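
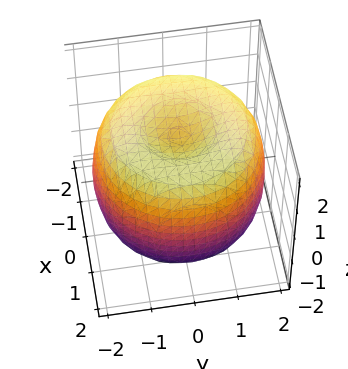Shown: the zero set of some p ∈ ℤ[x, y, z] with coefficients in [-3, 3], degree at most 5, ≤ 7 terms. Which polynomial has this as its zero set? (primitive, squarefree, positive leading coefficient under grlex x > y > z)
1. deg p = 4. A generic line meets the surface in up to 4 points.
2. By symmetry, every cross-section ⟂ z is a circle, so x, y appear only via x² + y².
3. Observable constraints: a circular section at z = 1 has radius between 1 and 2.
4. Fitting integer coefficients to these (and the overall shape) gives p.

x^4 + 2*x^2*y^2 + y^4 - 3*x^2 - 3*y^2 + 2*z^2 - 3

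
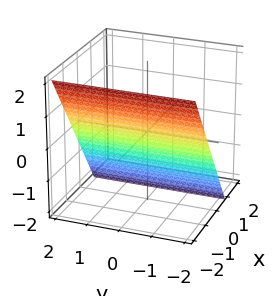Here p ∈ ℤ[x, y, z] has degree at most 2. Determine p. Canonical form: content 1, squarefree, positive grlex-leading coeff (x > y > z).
Degree: every cross-section is a straight line — this is a plane, so deg p = 1.
Against the integer gridlines: one z-axis crossing is at z = -1; the surface avoids every integer y-axis point in the box.
Fitting integer coefficients to these (and the overall shape) gives p.

3*x + 2*z + 2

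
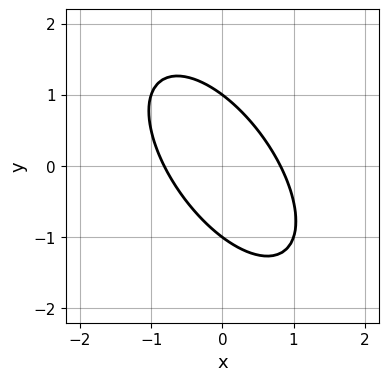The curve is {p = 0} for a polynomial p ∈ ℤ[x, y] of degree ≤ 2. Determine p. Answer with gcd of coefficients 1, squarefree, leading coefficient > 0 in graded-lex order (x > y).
3*x^2 + 3*x*y + 2*y^2 - 2

First, the degree is 2 — no degree-1 curve has this shape.
Next, against the integer gridlines: among the integer gridlines, it crosses the y-axis at y ∈ {-1, 1}.
Finally, fitting integer coefficients to these (and the overall shape) gives p.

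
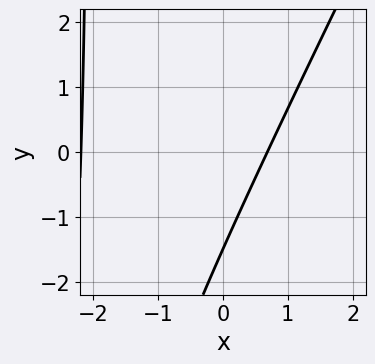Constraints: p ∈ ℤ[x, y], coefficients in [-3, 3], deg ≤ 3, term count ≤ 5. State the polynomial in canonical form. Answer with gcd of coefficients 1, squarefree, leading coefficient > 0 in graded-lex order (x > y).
1. The degree is 2 — no degree-1 curve has this shape.
2. Matching integer coefficients to the picture gives p.

2*x^2 - x*y + 3*x - 2*y - 3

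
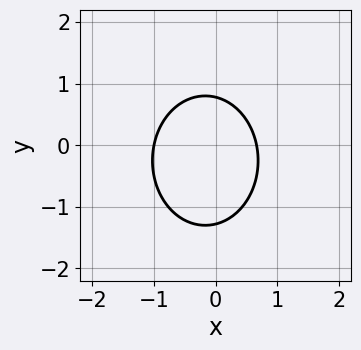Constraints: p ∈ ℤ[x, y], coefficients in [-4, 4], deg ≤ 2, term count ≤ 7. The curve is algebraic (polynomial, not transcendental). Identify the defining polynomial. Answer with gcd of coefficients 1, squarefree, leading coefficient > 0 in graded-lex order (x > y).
3*x^2 + 2*y^2 + x + y - 2

1. The degree is 2 — no degree-1 curve has this shape.
2. Observable constraints: it meets the x-axis at x = -1 (among the integer gridlines).
3. Solving for integer coefficients yields p as stated.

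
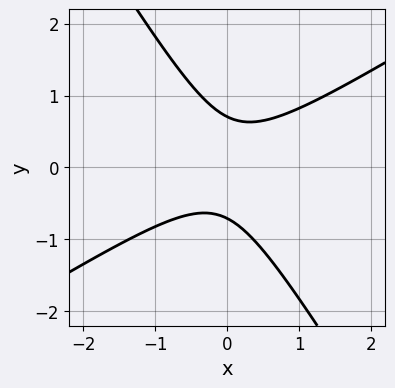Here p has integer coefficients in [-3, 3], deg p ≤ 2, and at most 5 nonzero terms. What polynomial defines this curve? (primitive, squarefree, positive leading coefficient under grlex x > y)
The degree is 2 — a generic line meets the curve in up to 2 points.
Observable constraints: the curve avoids every integer x-axis point in the box.
Putting this together gives p.

2*x^2 - 2*x*y - 2*y^2 + 1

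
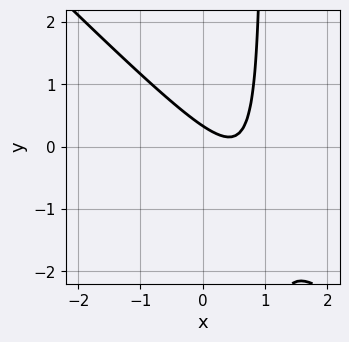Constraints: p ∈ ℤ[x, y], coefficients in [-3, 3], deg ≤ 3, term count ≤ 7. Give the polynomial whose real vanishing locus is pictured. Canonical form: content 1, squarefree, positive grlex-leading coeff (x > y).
3*x^2 + 3*x*y - 3*x - 3*y + 1

Degree: no degree-1 curve has this shape, so deg p = 2.
Checking where it meets the axes: the curve avoids every integer x-axis point in the box.
Together with the visible shape, these determine p as stated.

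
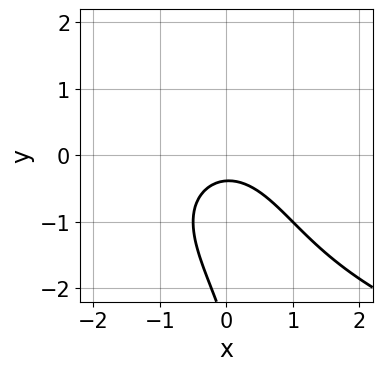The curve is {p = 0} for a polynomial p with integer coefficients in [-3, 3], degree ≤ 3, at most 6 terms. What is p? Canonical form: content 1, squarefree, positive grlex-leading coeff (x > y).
x*y^2 - 2*x^2 - y^2 - 3*y - 1

(a) deg p = 3. A generic line meets the curve in up to 3 points.
(b) Reading off the gridlines: no x-intercept at any integer in the box.
(c) These observations pin down the coefficients.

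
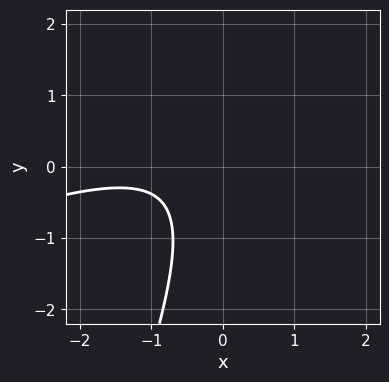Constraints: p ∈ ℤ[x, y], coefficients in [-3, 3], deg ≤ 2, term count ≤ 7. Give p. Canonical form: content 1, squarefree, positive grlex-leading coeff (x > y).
x^2 - 3*x*y + y^2 + 2*x + 2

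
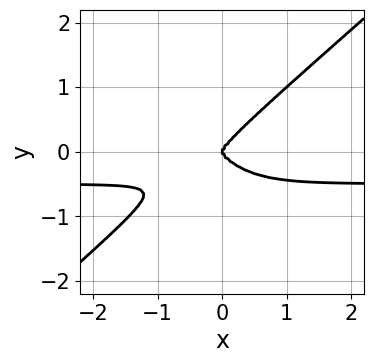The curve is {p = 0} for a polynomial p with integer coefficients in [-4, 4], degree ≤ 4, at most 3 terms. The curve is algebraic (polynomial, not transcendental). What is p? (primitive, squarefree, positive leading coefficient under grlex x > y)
2*x^3*y - 3*y^4 + x^3

(a) Degree: the shape is more complex than any degree-3 curve, so deg p = 4.
(b) From the visible intercepts: it crosses the y-axis at the gridline y = 0; it crosses the x-axis at the gridline x = 0.
(c) Matching integer coefficients to the picture gives p.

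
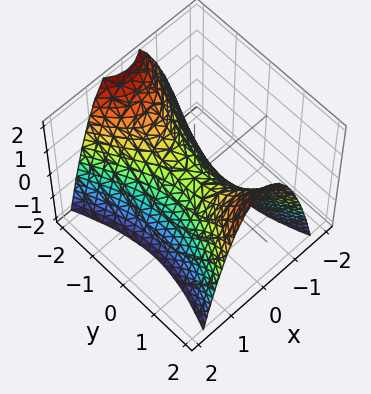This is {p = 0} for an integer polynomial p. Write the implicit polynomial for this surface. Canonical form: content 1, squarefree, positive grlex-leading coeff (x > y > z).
3*x^2 - y^2 + 2*z

First, deg p = 2. A saddle surface; a quadric.
Next, symmetries: it's symmetric under y → −y, forcing even powers of y; mirror symmetry x ↦ −x ⇒ only even powers of x.
Then, from the axis intercepts and sections: it meets the z-axis at z = 0 (among the integer gridlines); one y-axis crossing is at y = 0; it crosses the x-axis at the gridline x = 0.
Finally, solving for integer coefficients yields p as stated.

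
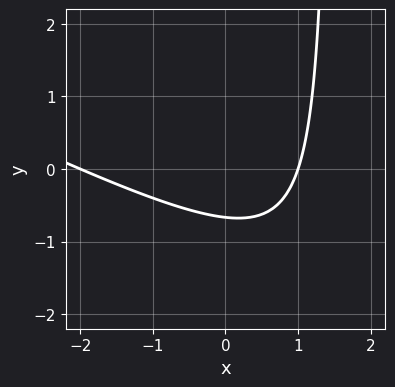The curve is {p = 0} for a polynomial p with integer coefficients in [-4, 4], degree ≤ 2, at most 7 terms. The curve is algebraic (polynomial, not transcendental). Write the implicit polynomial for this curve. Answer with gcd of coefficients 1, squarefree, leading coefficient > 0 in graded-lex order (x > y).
x^2 + 2*x*y + x - 3*y - 2

Degree: the shape is more complex than any degree-1 curve, so deg p = 2.
From the visible intercepts: the x-axis gridline crossings are at x ∈ {-2, 1}.
Assembling these constraints gives the stated polynomial.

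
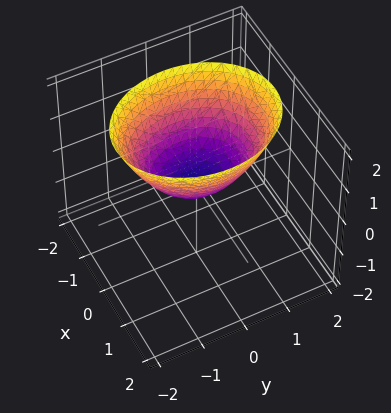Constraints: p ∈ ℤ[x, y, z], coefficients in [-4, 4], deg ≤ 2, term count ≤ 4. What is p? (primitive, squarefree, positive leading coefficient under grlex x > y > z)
3*x^2 + 2*y^2 - 3*z

(a) deg p = 2.
(b) Symmetries: it's symmetric under y → −y, forcing even powers of y; the x ↦ −x reflection is a symmetry, so x appears only in even powers.
(c) Against the integer gridlines: it meets the z-axis at z = 0 (among the integer gridlines); it meets the y-axis at y = 0 (among the integer gridlines); it crosses the x-axis at the gridline x = 0.
(d) These observations pin down the coefficients.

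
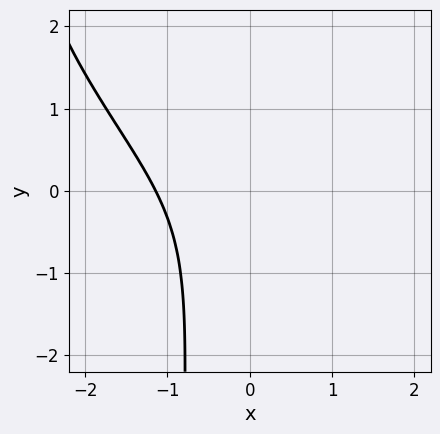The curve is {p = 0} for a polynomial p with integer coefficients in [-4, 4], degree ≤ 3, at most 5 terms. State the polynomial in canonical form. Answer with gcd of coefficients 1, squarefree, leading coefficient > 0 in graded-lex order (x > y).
1. The degree is 3 — a generic line meets the curve in up to 3 points.
2. From the visible intercepts: the curve avoids every integer y-axis point in the box.
3. Assembling these constraints gives the stated polynomial.

2*x^3 + 3*x^2*y + 2*x*y^2 + 2*y^2 + 3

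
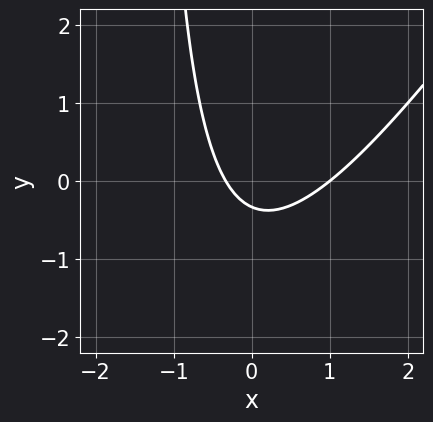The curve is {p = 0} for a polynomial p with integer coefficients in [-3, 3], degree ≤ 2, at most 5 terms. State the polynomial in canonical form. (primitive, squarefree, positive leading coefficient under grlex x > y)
3*x^2 - 2*x*y - 2*x - 3*y - 1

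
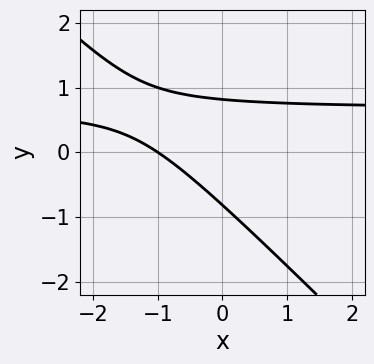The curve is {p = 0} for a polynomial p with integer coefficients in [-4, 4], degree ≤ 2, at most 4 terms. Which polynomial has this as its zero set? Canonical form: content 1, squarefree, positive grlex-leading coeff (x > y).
3*x*y + 3*y^2 - 2*x - 2

First, degree: a generic line meets the curve in up to 2 points, so deg p = 2.
Next, reading off the gridlines: it meets the x-axis at x = -1 (among the integer gridlines).
Finally, fitting integer coefficients to these (and the overall shape) gives p.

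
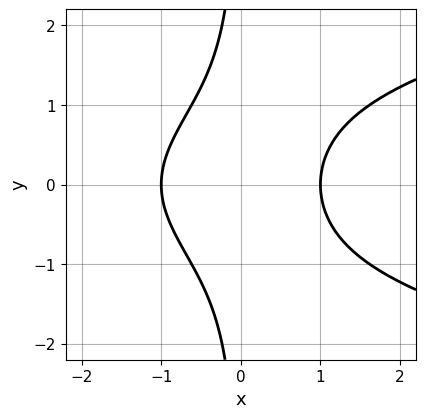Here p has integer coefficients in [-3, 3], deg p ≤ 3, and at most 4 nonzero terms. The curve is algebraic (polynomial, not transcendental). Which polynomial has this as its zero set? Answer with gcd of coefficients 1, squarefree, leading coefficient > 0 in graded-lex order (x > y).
(a) Degree: the shape is more complex than any degree-2 curve, so deg p = 3.
(b) Symmetries: the y ↦ −y reflection is a symmetry, so y appears only in even powers.
(c) Checking where it meets the axes: among the integer gridlines, it crosses the x-axis at x ∈ {-1, 1}; the curve avoids every integer y-axis point in the box.
(d) Solving for integer coefficients yields p as stated.

x*y^2 - x^2 + 1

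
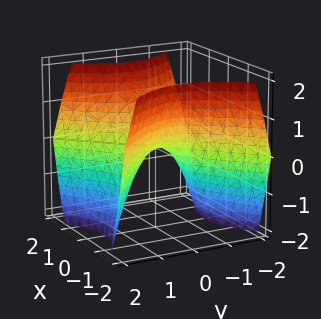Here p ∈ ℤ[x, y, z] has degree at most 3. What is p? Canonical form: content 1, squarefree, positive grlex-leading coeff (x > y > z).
The degree is 2 — a hyperbolic paraboloid; a quadric.
Symmetries: mirror symmetry x ↦ −x ⇒ only even powers of x; mirror symmetry y ↦ −y ⇒ only even powers of y.
Checking where it meets the axes: it meets the z-axis at z = 0 (among the integer gridlines); one x-axis crossing is at x = 0.
The integer polynomial consistent with all of this is the stated p.

x^2 - y^2 - z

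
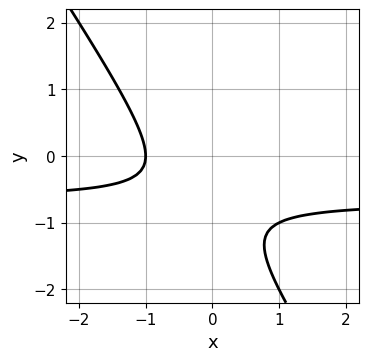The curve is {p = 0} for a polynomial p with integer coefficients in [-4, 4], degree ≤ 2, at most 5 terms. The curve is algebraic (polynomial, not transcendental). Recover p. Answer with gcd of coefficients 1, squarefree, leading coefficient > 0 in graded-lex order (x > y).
3*x*y + 2*y^2 + 2*x + 3*y + 2

Degree: the shape is more complex than any degree-1 curve, so deg p = 2.
From the axis intercepts and sections: it crosses the x-axis at the gridline x = -1; it misses every integer gridline on the y-axis.
Putting this together gives p.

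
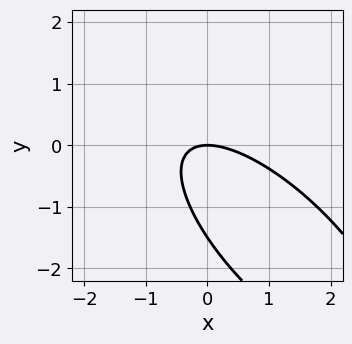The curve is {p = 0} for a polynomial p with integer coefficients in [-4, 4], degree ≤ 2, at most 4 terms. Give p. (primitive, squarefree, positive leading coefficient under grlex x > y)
2*x^2 + 3*x*y + 2*y^2 + 3*y

First, the degree is 2 — no degree-1 curve has this shape.
Next, from the axis intercepts and sections: one y-axis crossing is at y = 0; one x-axis crossing is at x = 0.
Finally, the integer polynomial consistent with all of this is the stated p.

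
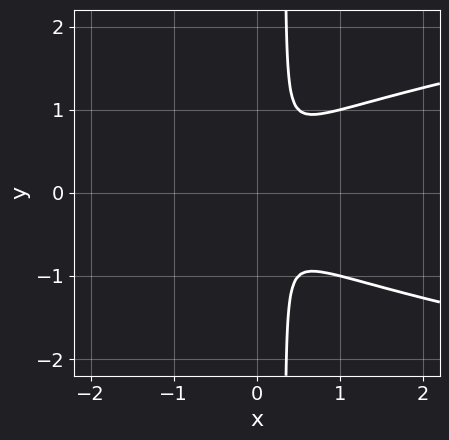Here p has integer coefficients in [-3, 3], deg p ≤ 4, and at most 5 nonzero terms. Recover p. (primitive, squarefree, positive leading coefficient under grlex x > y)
3*x*y^2 - 2*x^2 - y^2

1. Degree: no degree-2 curve has this shape, so deg p = 3.
2. Symmetries: mirror symmetry y ↦ −y ⇒ only even powers of y.
3. The integer polynomial consistent with all of this is the stated p.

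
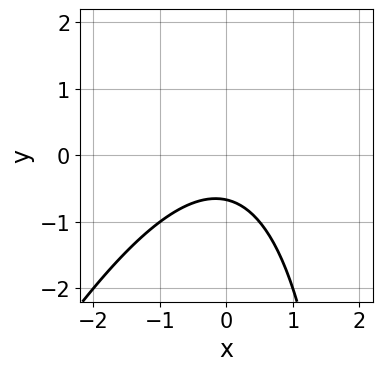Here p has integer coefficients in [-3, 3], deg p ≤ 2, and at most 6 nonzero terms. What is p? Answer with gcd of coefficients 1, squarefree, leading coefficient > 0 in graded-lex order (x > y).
2*x^2 - x*y + 3*y + 2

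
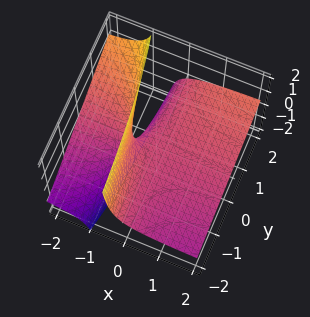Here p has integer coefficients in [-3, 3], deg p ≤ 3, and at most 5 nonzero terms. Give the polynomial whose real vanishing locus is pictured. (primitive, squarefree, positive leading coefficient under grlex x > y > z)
x*y - 3*x*z - 2*z

First, deg p = 2. A generic line meets the surface in up to 2 points.
Then, checking where it meets the axes: it crosses the z-axis at the gridline z = 0; every point of the x-axis in the box is on the surface.
Finally, solving for integer coefficients yields p as stated. Check: (0, 1, 0) on the y-axis lies on the surface, and p(0, 1, 0) = 0. ✓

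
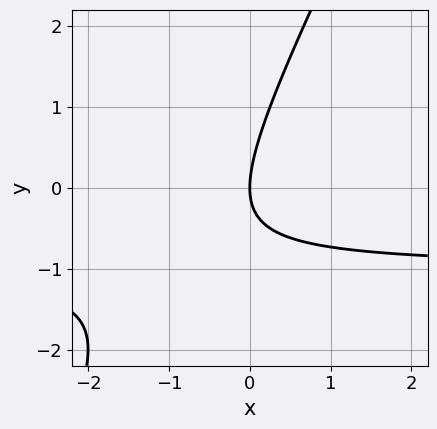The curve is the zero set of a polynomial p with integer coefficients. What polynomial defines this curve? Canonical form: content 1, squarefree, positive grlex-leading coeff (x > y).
1. The degree is 2 — a generic line meets the curve in up to 2 points.
2. From the visible intercepts: one y-axis crossing is at y = 0; it crosses the x-axis at the gridline x = 0.
3. Fitting integer coefficients to these (and the overall shape) gives p.

2*x*y - y^2 + 2*x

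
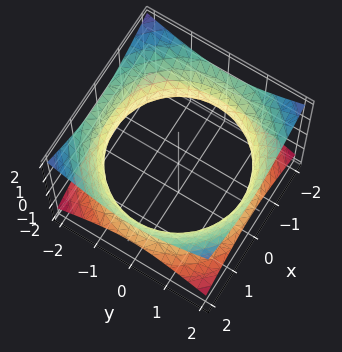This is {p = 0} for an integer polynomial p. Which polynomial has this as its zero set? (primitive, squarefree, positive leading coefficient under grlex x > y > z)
x^2 + y^2 - 2*z^2 - 3

(a) deg p = 2. No degree-1 surface has this shape.
(b) By symmetry, every cross-section ⟂ z is a circle, so x, y appear only via x² + y².
(c) From the visible intercepts: it misses every integer gridline on the z-axis; a circular section at z = 0 has radius between 1 and 2.
(d) Matching integer coefficients to the picture gives p.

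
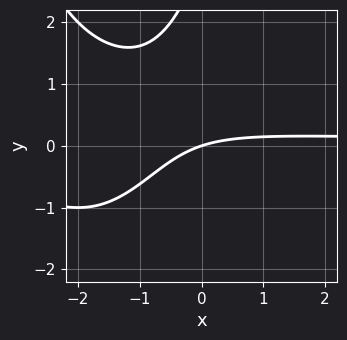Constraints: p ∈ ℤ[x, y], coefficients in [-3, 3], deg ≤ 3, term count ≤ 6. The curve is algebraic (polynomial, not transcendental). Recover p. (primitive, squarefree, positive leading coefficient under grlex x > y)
1. The degree is 3 — a generic line meets the curve in up to 3 points.
2. Against the integer gridlines: one x-axis crossing is at x = 0; it meets the y-axis at y = 0 (among the integer gridlines).
3. The integer polynomial consistent with all of this is the stated p.

x^2*y + 3*x*y - y^2 - x + 3*y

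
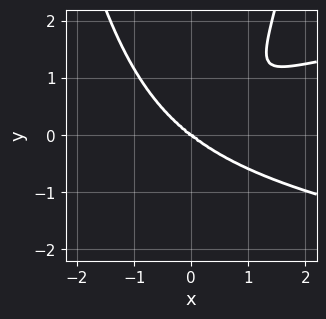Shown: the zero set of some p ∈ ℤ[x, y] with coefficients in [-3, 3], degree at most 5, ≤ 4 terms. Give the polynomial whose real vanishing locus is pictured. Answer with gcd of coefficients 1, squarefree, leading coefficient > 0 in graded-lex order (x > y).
3*x^2*y^2 - 2*x^3 + x*y^2 - 3*y^3

The degree is 4 — the shape is more complex than any degree-3 curve.
Reading off the gridlines: it crosses the y-axis at the gridline y = 0; it crosses the x-axis at the gridline x = 0.
These observations pin down the coefficients.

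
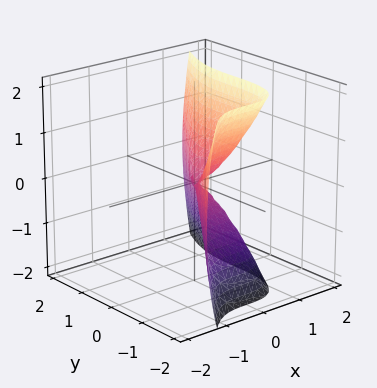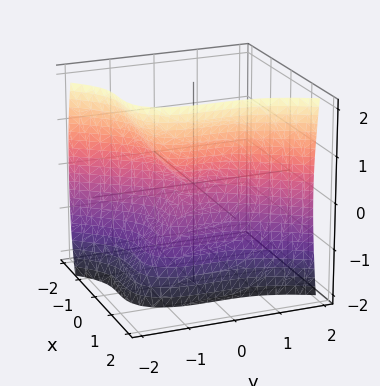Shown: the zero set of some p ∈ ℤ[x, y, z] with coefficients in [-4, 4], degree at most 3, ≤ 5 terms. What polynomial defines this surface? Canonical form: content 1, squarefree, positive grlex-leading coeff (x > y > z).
3*x^3 - y^3 - z^2

(a) Degree: a generic line meets the surface in up to 3 points, so deg p = 3.
(b) Reading off the gridlines: it meets the y-axis at y = 0 (among the integer gridlines); one z-axis crossing is at z = 0; it crosses the x-axis at the gridline x = 0.
(c) These observations pin down the coefficients.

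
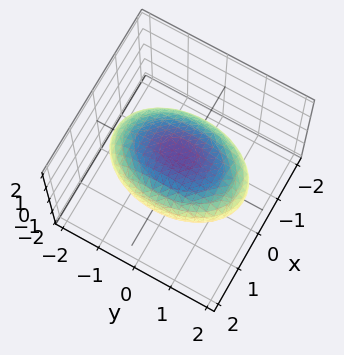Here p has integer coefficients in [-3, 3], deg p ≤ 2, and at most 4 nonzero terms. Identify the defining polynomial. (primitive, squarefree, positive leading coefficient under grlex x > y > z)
2*x^2 + y^2 + 3*z^2 - 3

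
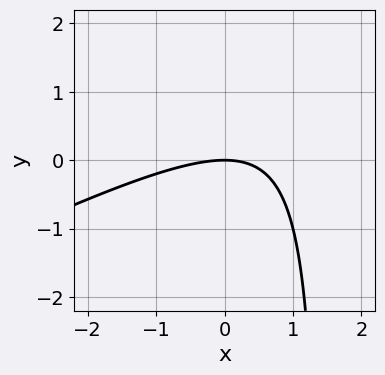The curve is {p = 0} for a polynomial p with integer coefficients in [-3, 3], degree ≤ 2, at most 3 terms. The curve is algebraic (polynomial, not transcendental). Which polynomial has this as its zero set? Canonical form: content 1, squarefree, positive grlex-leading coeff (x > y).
(a) Degree: no degree-1 curve has this shape, so deg p = 2.
(b) From the visible intercepts: it crosses the y-axis at the gridline y = 0; it meets the x-axis at x = 0 (among the integer gridlines).
(c) These observations pin down the coefficients.

x^2 - 2*x*y + 3*y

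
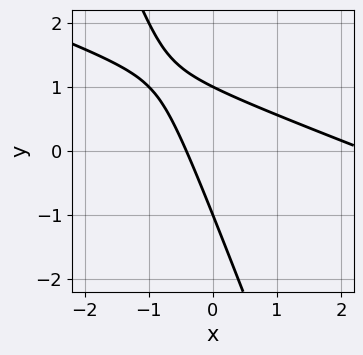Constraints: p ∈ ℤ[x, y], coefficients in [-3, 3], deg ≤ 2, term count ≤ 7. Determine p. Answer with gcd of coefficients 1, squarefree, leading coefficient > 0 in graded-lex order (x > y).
x^2 + 3*x*y + y^2 - 2*x - 1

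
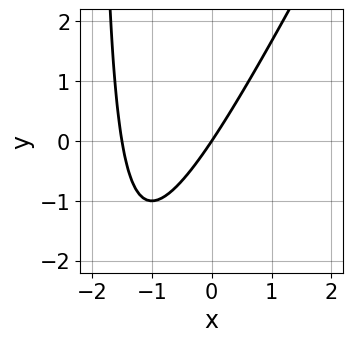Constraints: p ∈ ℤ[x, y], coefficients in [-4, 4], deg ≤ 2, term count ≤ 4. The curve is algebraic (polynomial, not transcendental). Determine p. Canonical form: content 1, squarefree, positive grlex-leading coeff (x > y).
1. deg p = 2. The shape is more complex than any degree-1 curve.
2. From the axis intercepts and sections: it crosses the x-axis at the gridline x = 0; one y-axis crossing is at y = 0.
3. These observations pin down the coefficients.

2*x^2 - x*y + 3*x - 2*y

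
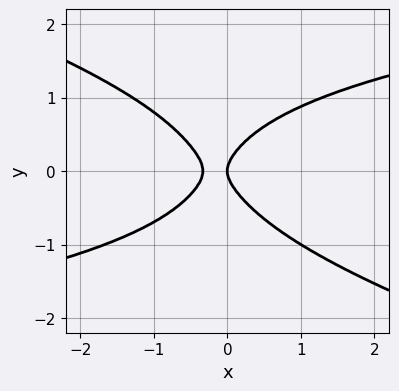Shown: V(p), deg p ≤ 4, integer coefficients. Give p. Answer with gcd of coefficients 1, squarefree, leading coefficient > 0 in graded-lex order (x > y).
x*y^3 + 3*y^4 - 3*x^2 + 2*y^2 - x

(a) Degree: a generic line meets the curve in up to 4 points, so deg p = 4.
(b) From the visible intercepts: it meets the y-axis at y = 0 (among the integer gridlines); one x-axis crossing is at x = 0.
(c) Assembling these constraints gives the stated polynomial.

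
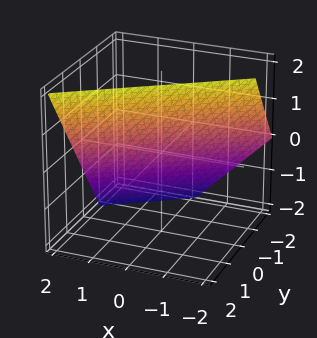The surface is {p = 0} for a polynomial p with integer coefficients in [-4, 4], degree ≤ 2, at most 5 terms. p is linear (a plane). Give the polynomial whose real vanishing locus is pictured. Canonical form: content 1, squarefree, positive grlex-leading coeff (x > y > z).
2*x - 3*y + 2*z - 2

The degree is 1 — the surface is flat (a plane).
Checking where it meets the axes: it crosses the x-axis at the gridline x = 1; it crosses the z-axis at the gridline z = 1.
Assembling these constraints gives the stated polynomial.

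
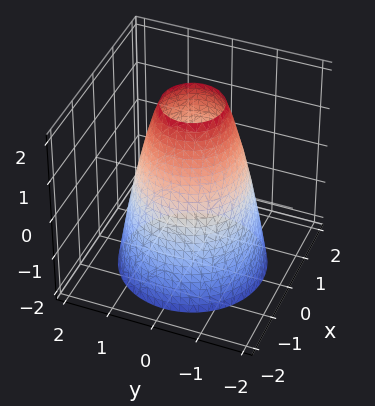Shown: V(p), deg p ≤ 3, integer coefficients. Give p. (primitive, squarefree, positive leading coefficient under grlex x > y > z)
2*x^2 + 2*y^2 + z - 3

1. deg p = 2. No degree-1 surface has this shape.
2. Symmetries: the surface is invariant under rotation about z: p = q(x² + y², z).
3. Against the integer gridlines: the surface avoids every integer z-axis point in the box; a circular section at z = 0 has radius between 1 and 2.
4. Putting this together gives p.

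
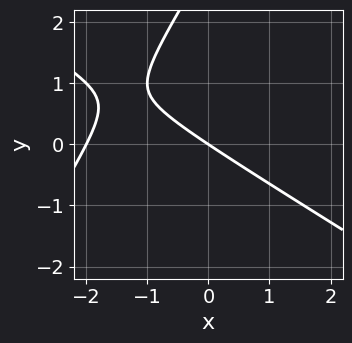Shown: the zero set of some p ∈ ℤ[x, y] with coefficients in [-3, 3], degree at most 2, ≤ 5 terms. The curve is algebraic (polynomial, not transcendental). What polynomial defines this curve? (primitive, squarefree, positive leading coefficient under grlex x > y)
The degree is 2 — no degree-1 curve has this shape.
From the axis intercepts and sections: the x-axis gridline crossings are at x ∈ {-2, 0}; it crosses the y-axis at the gridline y = 0.
Solving for integer coefficients yields p as stated.

x^2 + x*y - y^2 + 2*x + 3*y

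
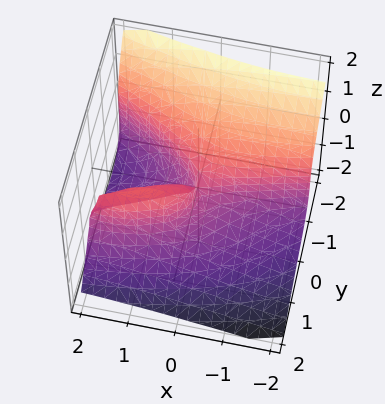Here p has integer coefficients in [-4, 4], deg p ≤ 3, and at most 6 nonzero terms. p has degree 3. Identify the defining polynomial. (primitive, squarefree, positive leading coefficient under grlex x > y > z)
1. The degree is 3 — a generic line meets the surface in up to 3 points.
2. Observable constraints: it crosses the x-axis at the gridline x = 0; it meets the z-axis at z = 0 (among the integer gridlines); it meets the y-axis at y = 0 (among the integer gridlines).
3. These observations pin down the coefficients.

3*y^3 + 3*z^3 + x^2 - 3*x*y - y^2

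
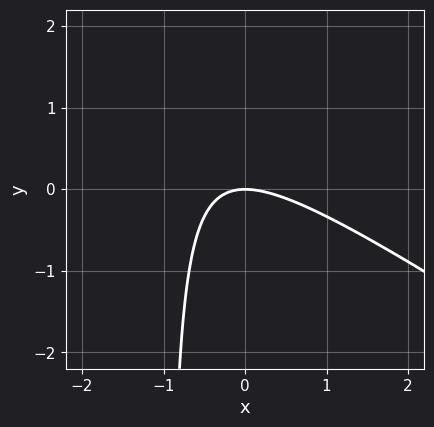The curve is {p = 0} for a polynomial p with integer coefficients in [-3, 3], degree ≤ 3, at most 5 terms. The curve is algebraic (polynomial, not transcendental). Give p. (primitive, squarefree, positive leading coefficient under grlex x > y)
First, degree: the shape is more complex than any degree-1 curve, so deg p = 2.
Next, observable constraints: one x-axis crossing is at x = 0; it meets the y-axis at y = 0 (among the integer gridlines).
Finally, these observations pin down the coefficients.

2*x^2 + 3*x*y + 3*y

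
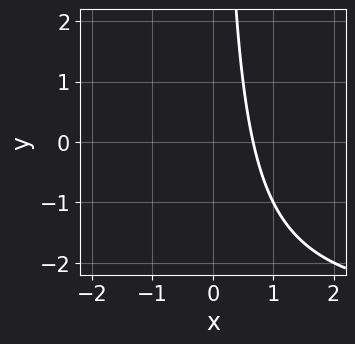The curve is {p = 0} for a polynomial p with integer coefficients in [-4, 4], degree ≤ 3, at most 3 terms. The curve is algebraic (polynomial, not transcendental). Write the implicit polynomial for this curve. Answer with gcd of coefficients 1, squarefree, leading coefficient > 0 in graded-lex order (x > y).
deg p = 2. No degree-1 curve has this shape.
From the visible intercepts: the curve avoids every integer y-axis point in the box.
The integer polynomial consistent with all of this is the stated p.

x*y + 3*x - 2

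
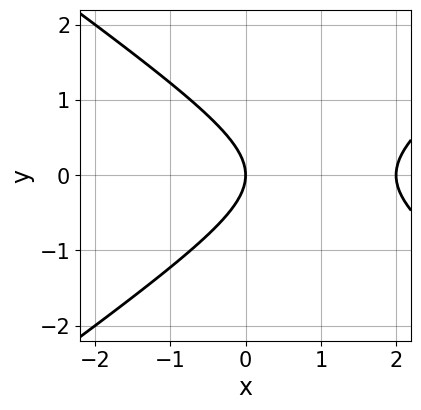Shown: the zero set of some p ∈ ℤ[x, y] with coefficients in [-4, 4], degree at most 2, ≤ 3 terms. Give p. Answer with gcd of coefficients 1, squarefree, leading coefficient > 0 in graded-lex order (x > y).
x^2 - 2*y^2 - 2*x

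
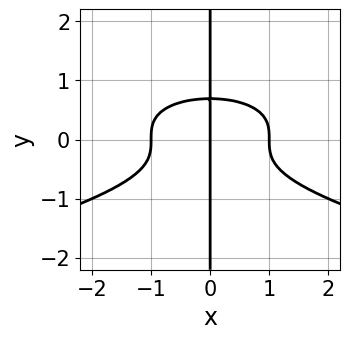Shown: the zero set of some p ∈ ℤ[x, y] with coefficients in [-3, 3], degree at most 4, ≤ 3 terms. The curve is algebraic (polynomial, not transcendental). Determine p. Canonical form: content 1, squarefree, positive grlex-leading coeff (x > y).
3*x*y^3 + x^3 - x

deg p = 4. No degree-3 curve has this shape.
Observable constraints: the visible y-axis segment lies entirely on the curve; the x-axis gridline crossings are at x ∈ {-1, 0, 1}.
Fitting integer coefficients to these (and the overall shape) gives p.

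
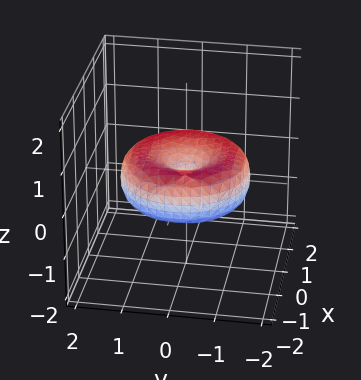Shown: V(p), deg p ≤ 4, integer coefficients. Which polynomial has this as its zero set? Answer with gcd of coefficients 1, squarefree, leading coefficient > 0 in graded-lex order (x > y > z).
x^4 + 2*x^2*y^2 + y^4 - 2*x^2 - 2*y^2 + 3*z^2

(a) Degree: the shape is more complex than any degree-3 surface, so deg p = 4.
(b) Symmetries: every cross-section ⟂ z is a circle, so x, y appear only via x² + y².
(c) Observable constraints: one z-axis crossing is at z = 0; a circular section at z = 0 has radius between 1 and 2; one x-axis crossing is at x = 0.
(d) Putting this together gives p.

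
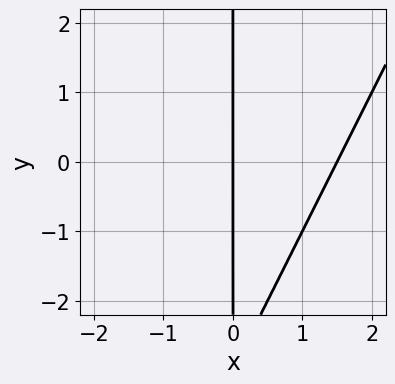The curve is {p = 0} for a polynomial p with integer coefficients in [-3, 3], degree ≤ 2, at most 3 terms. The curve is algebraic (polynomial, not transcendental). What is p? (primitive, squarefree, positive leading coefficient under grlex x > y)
2*x^2 - x*y - 3*x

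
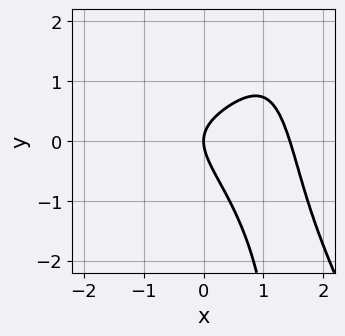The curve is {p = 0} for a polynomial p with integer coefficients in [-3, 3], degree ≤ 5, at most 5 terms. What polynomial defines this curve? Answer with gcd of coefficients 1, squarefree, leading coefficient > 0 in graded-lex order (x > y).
First, the degree is 4 — a generic line meets the curve in up to 4 points.
Then, reading off the gridlines: one y-axis crossing is at y = 0; it crosses the x-axis at the gridline x = 0.
Finally, the integer polynomial consistent with all of this is the stated p.

x^4 - 2*x*y^2 + 2*x*y + 3*y^2 - 3*x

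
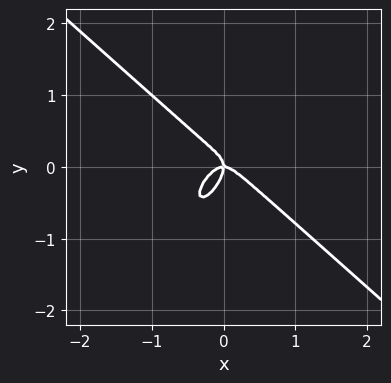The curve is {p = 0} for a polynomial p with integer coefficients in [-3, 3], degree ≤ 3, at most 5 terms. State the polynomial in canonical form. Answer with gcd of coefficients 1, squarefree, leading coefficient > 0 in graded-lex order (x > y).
3*x^3 - 2*x*y^2 + 2*y^3 + x*y

The degree is 3 — no degree-2 curve has this shape.
From the visible intercepts: it meets the x-axis at x = 0 (among the integer gridlines); it meets the y-axis at y = 0 (among the integer gridlines).
Solving for integer coefficients yields p as stated.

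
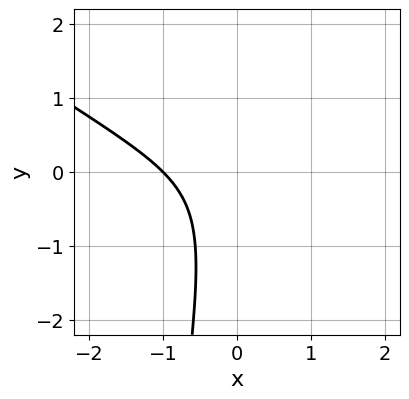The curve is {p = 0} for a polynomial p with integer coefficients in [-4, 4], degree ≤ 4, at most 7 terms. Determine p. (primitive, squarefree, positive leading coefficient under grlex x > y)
2*x^3 + 3*x^2*y - 3*x*y + y^2 + 2

Degree: the shape is more complex than any degree-2 curve, so deg p = 3.
From the visible intercepts: it crosses the x-axis at the gridline x = -1; it misses every integer gridline on the y-axis.
Fitting integer coefficients to these (and the overall shape) gives p.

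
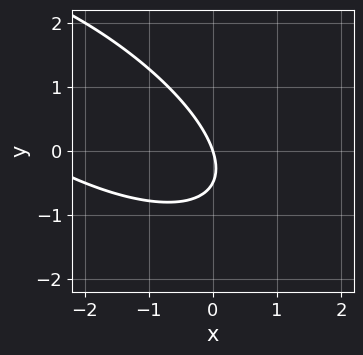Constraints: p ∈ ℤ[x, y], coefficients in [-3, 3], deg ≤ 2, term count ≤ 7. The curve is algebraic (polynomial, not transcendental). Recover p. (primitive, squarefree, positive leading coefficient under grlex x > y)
x^2 + 2*x*y + 2*y^2 + 3*x + y

The degree is 2 — no degree-1 curve has this shape.
Against the integer gridlines: one x-axis crossing is at x = 0; one y-axis crossing is at y = 0.
Matching integer coefficients to the picture gives p.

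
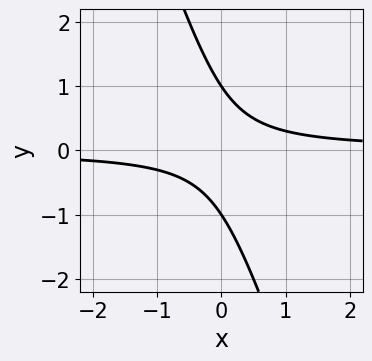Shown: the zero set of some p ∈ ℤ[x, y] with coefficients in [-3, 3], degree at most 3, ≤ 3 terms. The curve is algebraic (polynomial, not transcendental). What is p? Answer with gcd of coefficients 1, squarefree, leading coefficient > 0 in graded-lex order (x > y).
1. The degree is 2 — a generic line meets the curve in up to 2 points.
2. From the axis intercepts and sections: no x-intercept at any integer in the box; the y-axis gridline crossings are at y ∈ {-1, 1}.
3. Fitting integer coefficients to these (and the overall shape) gives p.

3*x*y + y^2 - 1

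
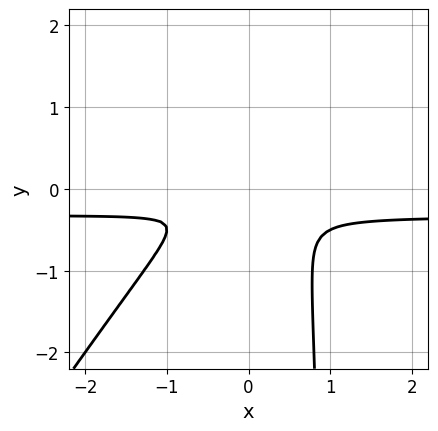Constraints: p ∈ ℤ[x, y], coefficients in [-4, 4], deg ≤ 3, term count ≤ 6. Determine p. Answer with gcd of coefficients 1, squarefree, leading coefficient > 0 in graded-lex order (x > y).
3*x^2*y - 2*x*y^2 + x^2 - x*y + 2*y^2

deg p = 3.
The integer polynomial consistent with all of this is the stated p.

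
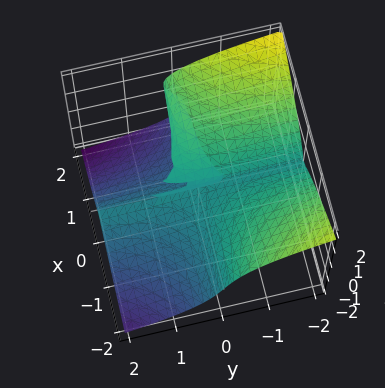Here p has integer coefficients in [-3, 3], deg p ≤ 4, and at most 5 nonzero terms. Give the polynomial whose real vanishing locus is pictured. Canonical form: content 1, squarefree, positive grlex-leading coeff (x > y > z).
2*x^2*y + 3*z^3 - 2*x*z

(a) Degree: the shape is more complex than any degree-2 surface, so deg p = 3.
(b) Checking where it meets the axes: one z-axis crossing is at z = 0; the visible x-axis segment lies entirely on the surface; the visible y-axis segment lies entirely on the surface.
(c) The integer polynomial consistent with all of this is the stated p.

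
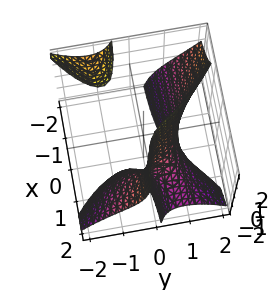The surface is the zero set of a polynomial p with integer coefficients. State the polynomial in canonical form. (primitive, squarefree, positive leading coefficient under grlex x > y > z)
3*x*y*z + 2*y^3 + 2*x - 2

First, I count 2 distinct pieces. They look like related sheets of one shape, so recover p as a whole.
Next, degree: no degree-2 surface has this shape, so deg p = 3.
Then, observable constraints: the surface avoids every integer z-axis point in the box; it meets the y-axis at y = 1 (among the integer gridlines); it meets the x-axis at x = 1 (among the integer gridlines).
Finally, these observations pin down the coefficients.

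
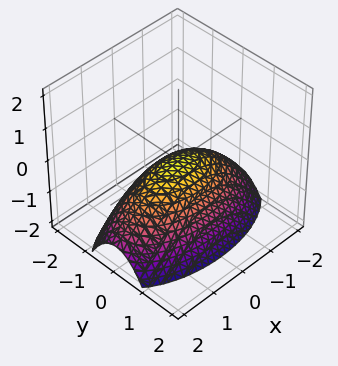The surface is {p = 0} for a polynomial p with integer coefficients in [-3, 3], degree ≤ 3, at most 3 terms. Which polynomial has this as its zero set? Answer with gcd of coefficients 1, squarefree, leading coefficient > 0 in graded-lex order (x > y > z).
x^2 + 3*y^2 + 3*z

First, degree: a paraboloid; a quadric, so deg p = 2.
Then, symmetries: it's symmetric under x → −x, forcing even powers of x; it's symmetric under y → −y, forcing even powers of y.
Then, from the visible intercepts: it meets the y-axis at y = 0 (among the integer gridlines); it crosses the x-axis at the gridline x = 0; it crosses the z-axis at the gridline z = 0.
Finally, fitting integer coefficients to these (and the overall shape) gives p.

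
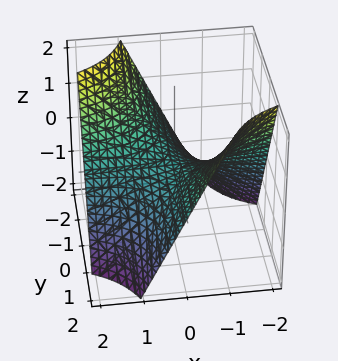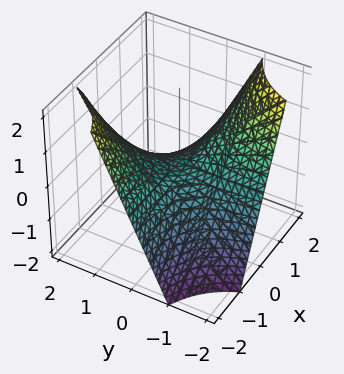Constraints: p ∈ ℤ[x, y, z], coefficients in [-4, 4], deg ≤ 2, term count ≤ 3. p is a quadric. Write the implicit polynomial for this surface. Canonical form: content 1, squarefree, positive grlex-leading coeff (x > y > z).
x*y + z

(a) deg p = 2. A hyperbolic paraboloid; a quadric.
(b) From the visible intercepts: every point of the x-axis in the box is on the surface; every point of the y-axis in the box is on the surface.
(c) These observations pin down the coefficients.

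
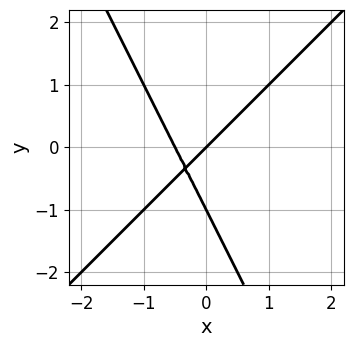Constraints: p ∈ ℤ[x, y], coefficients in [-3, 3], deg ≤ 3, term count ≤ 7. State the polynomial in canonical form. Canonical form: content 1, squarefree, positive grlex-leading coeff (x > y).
Degree: a generic line meets the curve in up to 2 points, so deg p = 2.
Against the integer gridlines: among the integer gridlines, it crosses the y-axis at y ∈ {-1, 0}; one x-axis crossing is at x = 0.
Together with the visible shape, these determine p as stated.

2*x^2 - x*y - y^2 + x - y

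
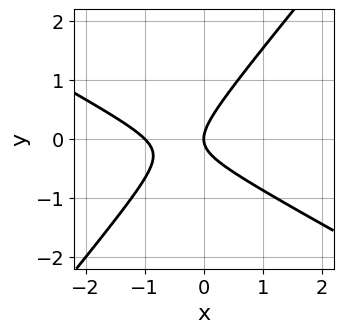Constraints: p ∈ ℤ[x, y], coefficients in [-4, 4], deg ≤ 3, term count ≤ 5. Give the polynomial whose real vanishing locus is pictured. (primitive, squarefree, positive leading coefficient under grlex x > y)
First, the degree is 2 — the shape is more complex than any degree-1 curve.
Next, observable constraints: it crosses the y-axis at the gridline y = 0; among the integer gridlines, it crosses the x-axis at x ∈ {-1, 0}.
Finally, fitting integer coefficients to these (and the overall shape) gives p.

2*x^2 + 2*x*y - 3*y^2 + 2*x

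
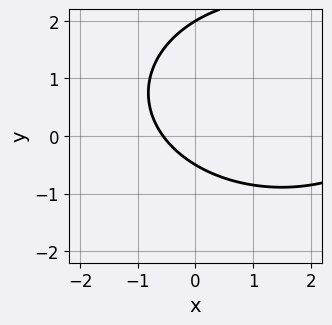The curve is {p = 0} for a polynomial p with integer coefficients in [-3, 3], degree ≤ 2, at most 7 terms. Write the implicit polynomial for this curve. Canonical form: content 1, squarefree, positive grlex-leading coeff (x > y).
x^2 + 2*y^2 - 3*x - 3*y - 2

(a) The degree is 2 — the shape is more complex than any degree-1 curve.
(b) From the visible intercepts: it crosses the y-axis at the gridline y = 2.
(c) Putting this together gives p.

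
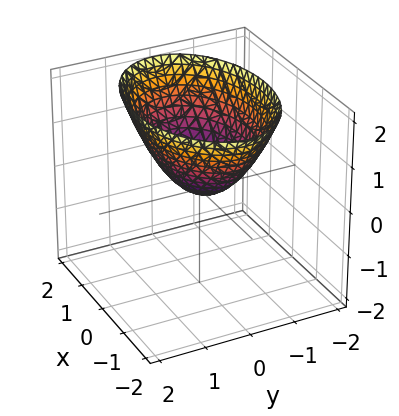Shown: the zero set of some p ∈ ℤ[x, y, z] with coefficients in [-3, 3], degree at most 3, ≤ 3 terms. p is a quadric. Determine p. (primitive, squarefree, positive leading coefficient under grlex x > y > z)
First, deg p = 2. A single bowl opening along one axis; a quadric.
Then, symmetries: it's symmetric under x → −x, forcing even powers of x; the y ↦ −y reflection is a symmetry, so y appears only in even powers.
Then, observable constraints: it crosses the y-axis at the gridline y = 0; it crosses the z-axis at the gridline z = 0; one x-axis crossing is at x = 0.
Finally, the integer polynomial consistent with all of this is the stated p.

x^2 + 2*y^2 - 2*z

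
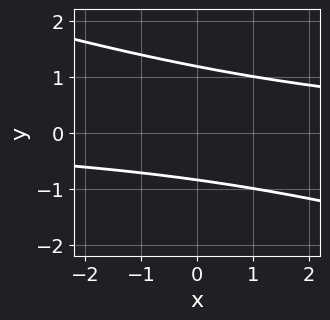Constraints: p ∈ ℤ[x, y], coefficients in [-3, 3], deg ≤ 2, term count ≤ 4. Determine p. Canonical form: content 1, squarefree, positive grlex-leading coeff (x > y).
x*y + 3*y^2 - y - 3

1. The degree is 2 — no degree-1 curve has this shape.
2. From the axis intercepts and sections: the curve avoids every integer x-axis point in the box.
3. Assembling these constraints gives the stated polynomial.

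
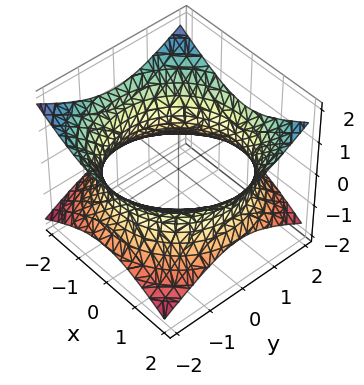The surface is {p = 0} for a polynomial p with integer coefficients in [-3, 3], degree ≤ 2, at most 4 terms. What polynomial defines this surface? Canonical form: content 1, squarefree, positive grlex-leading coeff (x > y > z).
The degree is 2 — one connected sheet with a waist; a quadric.
By symmetry, the surface is invariant under rotation about z: p = q(x² + y², z); mirror symmetry z ↦ −z ⇒ only even powers of z.
From the visible intercepts: no z-intercept at any integer in the box; a circular section at z = 0 has radius between 1 and 2.
Together with the visible shape, these determine p as stated.

x^2 + y^2 - 2*z^2 - 3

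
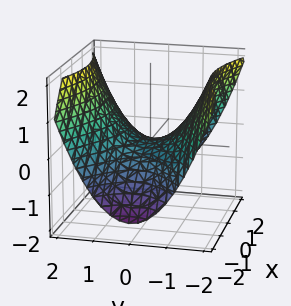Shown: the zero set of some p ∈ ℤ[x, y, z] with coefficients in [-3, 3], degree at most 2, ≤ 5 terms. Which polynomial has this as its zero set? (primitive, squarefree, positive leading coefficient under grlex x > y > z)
x^2 - 2*y^2 + 3*z

The degree is 2 — a saddle surface; a quadric.
Symmetries: mirror symmetry y ↦ −y ⇒ only even powers of y; mirror symmetry x ↦ −x ⇒ only even powers of x.
Reading off the gridlines: one x-axis crossing is at x = 0; it crosses the z-axis at the gridline z = 0; it crosses the y-axis at the gridline y = 0.
Solving for integer coefficients yields p as stated.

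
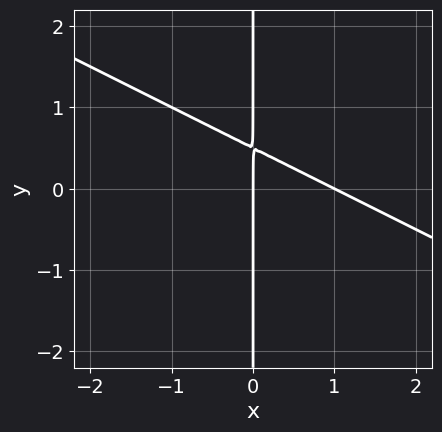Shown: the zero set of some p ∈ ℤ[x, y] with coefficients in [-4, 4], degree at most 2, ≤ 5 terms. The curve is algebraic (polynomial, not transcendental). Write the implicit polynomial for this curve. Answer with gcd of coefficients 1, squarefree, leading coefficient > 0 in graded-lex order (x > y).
x^2 + 2*x*y - x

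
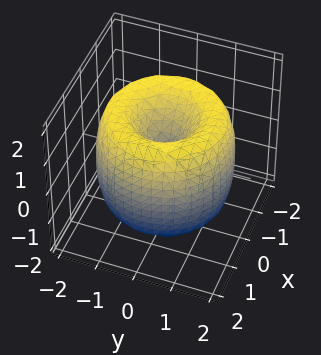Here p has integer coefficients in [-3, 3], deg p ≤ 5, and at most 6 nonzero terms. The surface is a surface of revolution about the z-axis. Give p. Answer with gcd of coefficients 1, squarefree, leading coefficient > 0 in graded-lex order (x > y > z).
First, degree: no degree-3 surface has this shape, so deg p = 4.
Next, by symmetry, the z-axis is an axis of rotation, so x and y enter only as x² + y².
Then, reading off the gridlines: one y-axis crossing is at y = 0; it meets the x-axis at x = 0 (among the integer gridlines).
Finally, these observations pin down the coefficients.

x^4 + 2*x^2*y^2 + y^4 - 3*x^2 - 3*y^2 + z^2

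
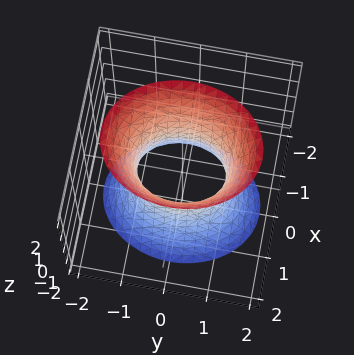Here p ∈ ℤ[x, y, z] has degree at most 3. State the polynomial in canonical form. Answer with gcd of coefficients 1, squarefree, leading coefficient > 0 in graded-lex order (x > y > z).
3*x^2 + 2*y^2 - z^2 - 2

The degree is 2 — one connected sheet with a waist; a quadric.
Symmetries: the y ↦ −y reflection is a symmetry, so y appears only in even powers; the x ↦ −x reflection is a symmetry, so x appears only in even powers; it's symmetric under z → −z, forcing even powers of z.
From the visible intercepts: among the integer gridlines, it crosses the y-axis at y ∈ {-1, 1}; the surface avoids every integer z-axis point in the box.
The integer polynomial consistent with all of this is the stated p.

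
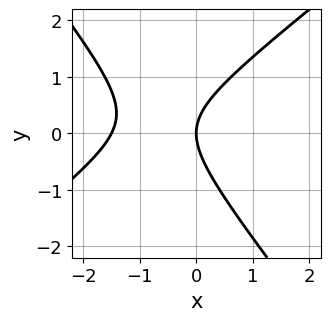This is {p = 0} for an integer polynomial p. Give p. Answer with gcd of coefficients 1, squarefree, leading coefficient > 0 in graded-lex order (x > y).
2*x^2 - x*y - 2*y^2 + 3*x

The degree is 2 — no degree-1 curve has this shape.
From the axis intercepts and sections: one y-axis crossing is at y = 0; it crosses the x-axis at the gridline x = 0.
Matching integer coefficients to the picture gives p.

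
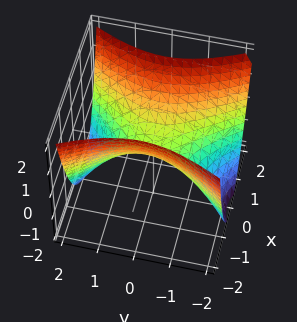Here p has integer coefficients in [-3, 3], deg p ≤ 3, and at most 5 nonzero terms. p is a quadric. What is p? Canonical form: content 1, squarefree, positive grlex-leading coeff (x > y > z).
2*x^2 - y^2 - 2*z

1. deg p = 2. A hyperbolic paraboloid; a quadric.
2. Symmetries: the x ↦ −x reflection is a symmetry, so x appears only in even powers; the y ↦ −y reflection is a symmetry, so y appears only in even powers.
3. Observable constraints: one x-axis crossing is at x = 0; it meets the y-axis at y = 0 (among the integer gridlines); it meets the z-axis at z = 0 (among the integer gridlines).
4. Matching integer coefficients to the picture gives p.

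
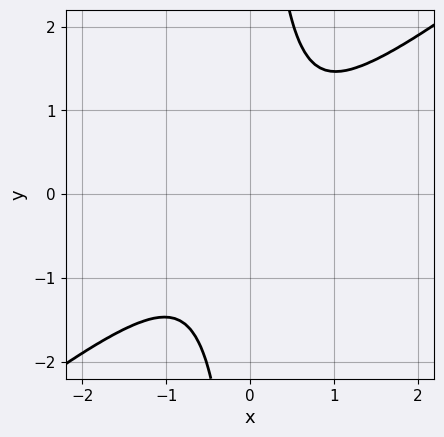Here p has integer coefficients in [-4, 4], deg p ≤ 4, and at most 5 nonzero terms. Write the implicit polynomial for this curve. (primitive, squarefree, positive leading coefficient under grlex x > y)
x^4 - 2*x*y^3 + x^2 + 2*y^2

(a) deg p = 4. A generic line meets the curve in up to 4 points.
(b) Matching integer coefficients to the picture gives p.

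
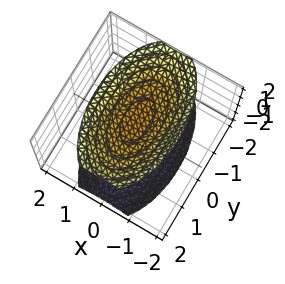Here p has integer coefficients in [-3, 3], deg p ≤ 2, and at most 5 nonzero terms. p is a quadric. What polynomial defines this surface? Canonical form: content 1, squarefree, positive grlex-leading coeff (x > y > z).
1. There are 2 components. They look like related sheets of one shape, so recover p as a whole.
2. The degree is 2 — two sheets facing apart; a quadric.
3. Symmetries: mirror symmetry z ↦ −z ⇒ only even powers of z; the y ↦ −y reflection is a symmetry, so y appears only in even powers; mirror symmetry x ↦ −x ⇒ only even powers of x.
4. Observable constraints: it misses every integer gridline on the y-axis; it misses every integer gridline on the x-axis.
5. The integer polynomial consistent with all of this is the stated p.

3*x^2 + y^2 - 2*z^2 + 3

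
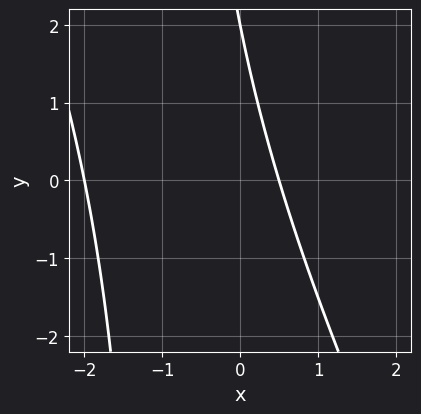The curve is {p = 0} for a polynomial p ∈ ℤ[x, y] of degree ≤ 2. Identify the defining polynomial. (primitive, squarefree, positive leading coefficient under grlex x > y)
1. Degree: the shape is more complex than any degree-1 curve, so deg p = 2.
2. Checking where it meets the axes: one x-axis crossing is at x = -2; it meets the y-axis at y = 2 (among the integer gridlines).
3. Assembling these constraints gives the stated polynomial.

2*x^2 + x*y + 3*x + y - 2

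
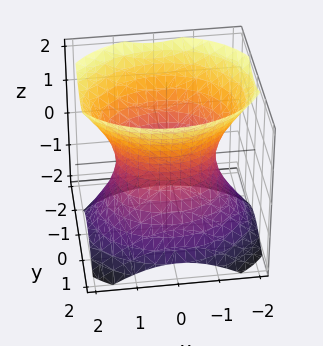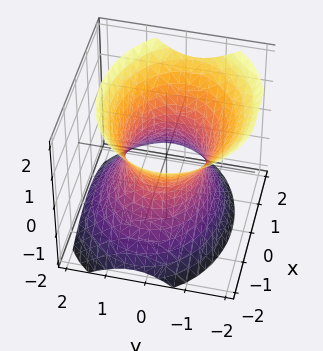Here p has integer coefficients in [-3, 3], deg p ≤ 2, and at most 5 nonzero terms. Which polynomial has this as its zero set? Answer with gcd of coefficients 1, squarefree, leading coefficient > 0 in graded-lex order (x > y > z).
deg p = 2. No degree-1 surface has this shape.
Checking where it meets the axes: the surface avoids every integer z-axis point in the box; among the integer gridlines, it crosses the y-axis at y ∈ {-1, 1}.
Putting this together gives p.

2*x^2 + 3*y^2 + y*z - 2*z^2 - 3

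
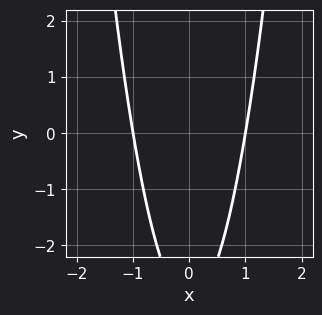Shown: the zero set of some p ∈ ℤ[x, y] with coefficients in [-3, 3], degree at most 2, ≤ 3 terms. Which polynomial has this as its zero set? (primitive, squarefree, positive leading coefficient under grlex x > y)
First, the degree is 2 — a generic line meets the curve in up to 2 points.
Next, symmetries: the x ↦ −x reflection is a symmetry, so x appears only in even powers.
Next, observable constraints: the curve avoids every integer y-axis point in the box; the x-axis gridline crossings are at x ∈ {-1, 1}.
Finally, fitting integer coefficients to these (and the overall shape) gives p.

3*x^2 - y - 3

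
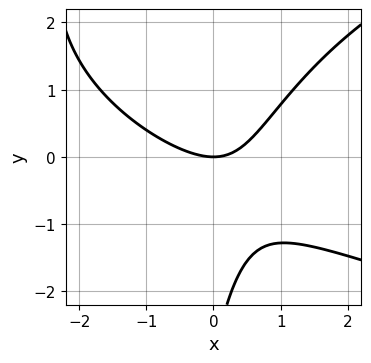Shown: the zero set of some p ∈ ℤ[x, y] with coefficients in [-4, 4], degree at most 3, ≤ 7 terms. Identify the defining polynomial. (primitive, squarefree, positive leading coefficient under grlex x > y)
x*y^2 - 2*x^2 - 2*x*y + y^2 + 3*y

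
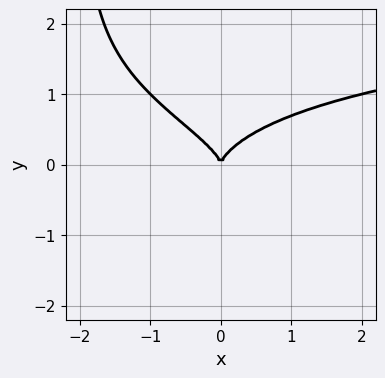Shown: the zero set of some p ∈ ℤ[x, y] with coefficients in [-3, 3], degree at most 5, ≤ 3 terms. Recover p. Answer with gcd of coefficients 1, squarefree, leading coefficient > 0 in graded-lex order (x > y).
x*y^3 + 2*y^3 - x^2

(a) deg p = 4.
(b) From the axis intercepts and sections: one x-axis crossing is at x = 0; it meets the y-axis at y = 0 (among the integer gridlines).
(c) These observations pin down the coefficients.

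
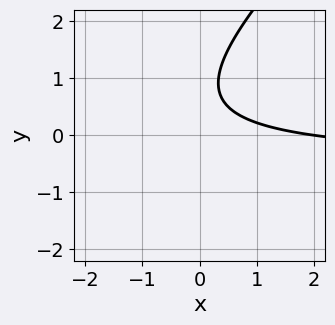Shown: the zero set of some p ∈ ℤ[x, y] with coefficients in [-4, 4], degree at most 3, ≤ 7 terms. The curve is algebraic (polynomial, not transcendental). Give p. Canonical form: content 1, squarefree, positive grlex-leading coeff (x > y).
The degree is 2 — the shape is more complex than any degree-1 curve.
Reading off the gridlines: it crosses the x-axis at the gridline x = 2; the curve avoids every integer y-axis point in the box.
Putting this together gives p.

2*x*y - 2*y^2 + x + 3*y - 2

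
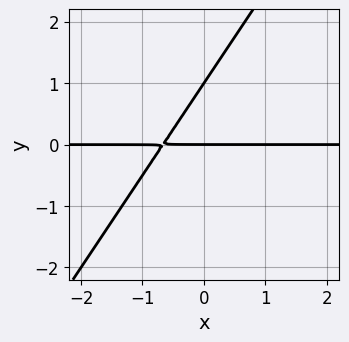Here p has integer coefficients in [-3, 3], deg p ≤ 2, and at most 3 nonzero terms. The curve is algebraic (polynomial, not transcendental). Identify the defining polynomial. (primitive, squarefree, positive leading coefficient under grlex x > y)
First, degree: no degree-1 curve has this shape, so deg p = 2.
Then, checking where it meets the axes: among the integer gridlines, it crosses the y-axis at y ∈ {0, 1}; the visible x-axis segment lies entirely on the curve.
Finally, together with the visible shape, these determine p as stated.

3*x*y - 2*y^2 + 2*y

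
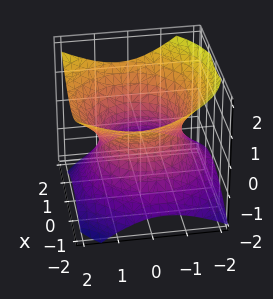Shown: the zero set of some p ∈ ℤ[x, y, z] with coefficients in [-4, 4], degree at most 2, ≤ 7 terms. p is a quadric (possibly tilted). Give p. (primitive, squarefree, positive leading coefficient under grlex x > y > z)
deg p = 2. No degree-1 surface has this shape.
Against the integer gridlines: no z-intercept at any integer in the box.
Fitting integer coefficients to these (and the overall shape) gives p.

2*x^2 + 2*y^2 - y*z - 3*z^2 - 3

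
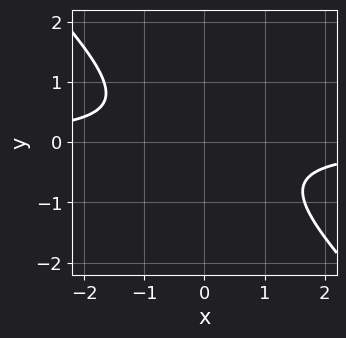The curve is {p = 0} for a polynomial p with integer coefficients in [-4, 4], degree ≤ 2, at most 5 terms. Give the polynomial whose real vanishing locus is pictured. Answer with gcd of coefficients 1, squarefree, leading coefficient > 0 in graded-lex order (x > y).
3*x*y + 3*y^2 + 2

(a) The degree is 2 — no degree-1 curve has this shape.
(b) From the visible intercepts: it misses every integer gridline on the x-axis; no y-intercept at any integer in the box.
(c) These observations pin down the coefficients.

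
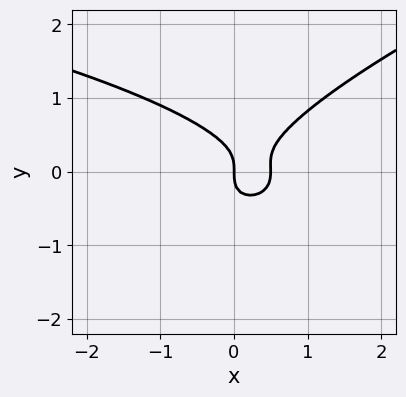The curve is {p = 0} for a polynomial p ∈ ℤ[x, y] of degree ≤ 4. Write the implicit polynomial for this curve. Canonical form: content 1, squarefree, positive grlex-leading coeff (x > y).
x*y^2 - 3*y^3 + 2*x^2 - x

(a) The degree is 3 — the shape is more complex than any degree-2 curve.
(b) From the visible intercepts: one x-axis crossing is at x = 0; one y-axis crossing is at y = 0.
(c) The integer polynomial consistent with all of this is the stated p.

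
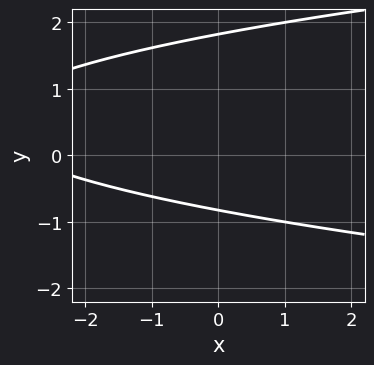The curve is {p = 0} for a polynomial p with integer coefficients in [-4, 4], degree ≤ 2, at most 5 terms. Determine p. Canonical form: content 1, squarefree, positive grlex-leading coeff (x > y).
2*y^2 - x - 2*y - 3

(a) deg p = 2. A generic line meets the curve in up to 2 points.
(b) Observable constraints: no x-intercept at any integer in the box.
(c) Assembling these constraints gives the stated polynomial.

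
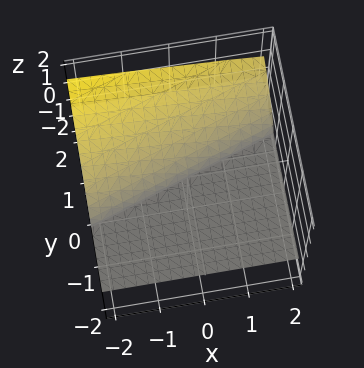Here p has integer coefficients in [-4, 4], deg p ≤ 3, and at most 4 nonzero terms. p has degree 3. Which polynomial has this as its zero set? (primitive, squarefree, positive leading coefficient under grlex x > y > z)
1. I count 2 distinct pieces. Treating them together as one polynomial.
2. Degree: the shape is more complex than any degree-2 surface, so deg p = 3.
3. From the axis intercepts and sections: the visible x-axis segment lies entirely on the surface; it meets the z-axis at z = 0 (among the integer gridlines); the visible y-axis segment lies entirely on the surface.
4. Putting this together gives p.

3*z^3 + x*z - 3*y*z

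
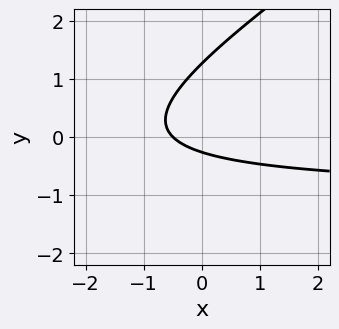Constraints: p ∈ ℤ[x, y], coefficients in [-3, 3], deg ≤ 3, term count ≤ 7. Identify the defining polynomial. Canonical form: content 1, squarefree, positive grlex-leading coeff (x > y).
First, the degree is 2 — a generic line meets the curve in up to 2 points.
Finally, matching integer coefficients to the picture gives p.

2*x*y - 3*y^2 + 2*x + 3*y + 1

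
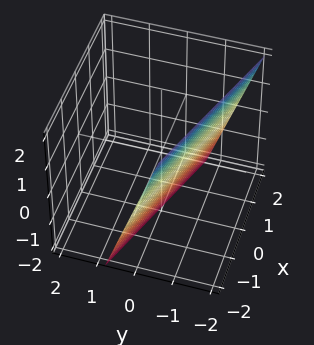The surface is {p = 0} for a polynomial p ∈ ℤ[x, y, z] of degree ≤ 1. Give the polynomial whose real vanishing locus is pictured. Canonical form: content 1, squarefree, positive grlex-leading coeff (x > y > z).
x + 3*y + z + 2

First, the degree is 1 — every cross-section is a straight line — this is a plane.
Then, checking where it meets the axes: it meets the z-axis at z = -2 (among the integer gridlines); one x-axis crossing is at x = -2.
Finally, putting this together gives p.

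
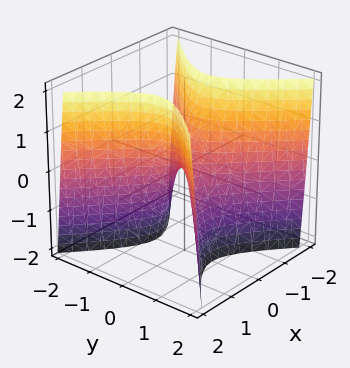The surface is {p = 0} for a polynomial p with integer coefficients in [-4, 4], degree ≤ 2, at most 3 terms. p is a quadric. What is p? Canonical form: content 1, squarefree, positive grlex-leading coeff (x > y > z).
3*x^2 - 3*y^2 - z

The degree is 2 — a saddle surface; a quadric.
Symmetries: it's symmetric under x → −x, forcing even powers of x; mirror symmetry y ↦ −y ⇒ only even powers of y.
Checking where it meets the axes: it meets the z-axis at z = 0 (among the integer gridlines); it crosses the x-axis at the gridline x = 0.
These observations pin down the coefficients.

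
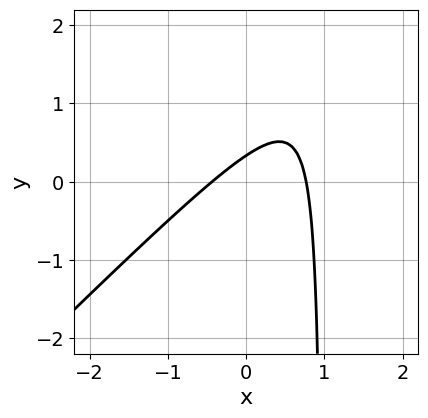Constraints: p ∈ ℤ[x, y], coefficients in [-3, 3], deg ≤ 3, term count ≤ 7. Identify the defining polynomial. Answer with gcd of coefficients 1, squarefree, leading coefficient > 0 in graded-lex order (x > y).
First, deg p = 2. A generic line meets the curve in up to 2 points.
Finally, putting this together gives p.

3*x^2 - 3*x*y - x + 3*y - 1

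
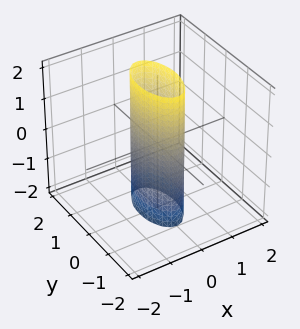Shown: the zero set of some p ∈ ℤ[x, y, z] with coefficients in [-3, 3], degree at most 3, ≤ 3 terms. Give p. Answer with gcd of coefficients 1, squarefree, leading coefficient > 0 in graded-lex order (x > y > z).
First, the degree is 2 — a cylinder; a quadric.
Next, symmetries: the x ↦ −x reflection is a symmetry, so x appears only in even powers; mirror symmetry y ↦ −y ⇒ only even powers of y; the z ↦ −z reflection is a symmetry, so z appears only in even powers.
Then, reading off the gridlines: the y-axis gridline crossings are at y ∈ {-1, 1}; the surface avoids every integer z-axis point in the box.
Finally, assembling these constraints gives the stated polynomial.

3*x^2 + y^2 - 1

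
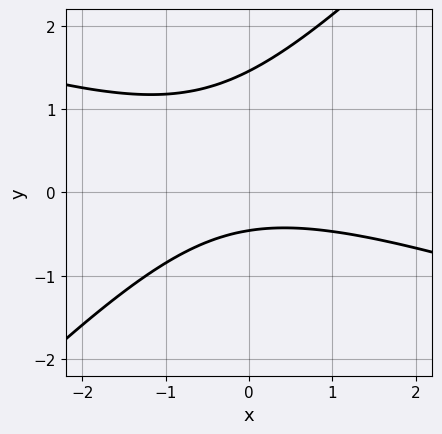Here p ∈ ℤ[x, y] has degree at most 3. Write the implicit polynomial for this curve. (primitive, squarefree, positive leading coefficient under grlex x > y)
Degree: no degree-1 curve has this shape, so deg p = 2.
Observable constraints: the curve avoids every integer x-axis point in the box.
Putting this together gives p.

x^2 + 2*x*y - 3*y^2 + 3*y + 2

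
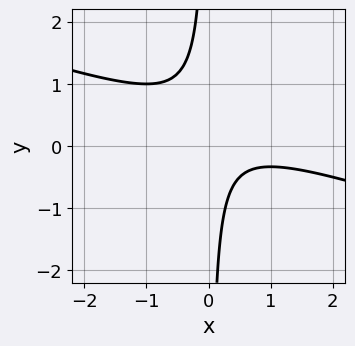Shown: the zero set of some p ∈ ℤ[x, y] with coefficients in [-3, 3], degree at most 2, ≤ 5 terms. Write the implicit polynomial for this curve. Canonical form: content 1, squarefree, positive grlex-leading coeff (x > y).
x^2 + 3*x*y - x + 1

(a) deg p = 2.
(b) From the axis intercepts and sections: no x-intercept at any integer in the box; no y-intercept at any integer in the box.
(c) Fitting integer coefficients to these (and the overall shape) gives p.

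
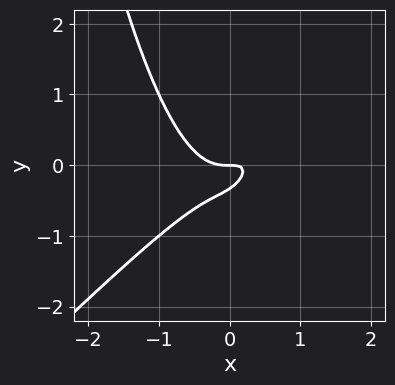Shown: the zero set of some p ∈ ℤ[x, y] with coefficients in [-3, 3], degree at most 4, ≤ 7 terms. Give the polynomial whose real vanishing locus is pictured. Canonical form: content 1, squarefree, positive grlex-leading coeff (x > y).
1. deg p = 3. A generic line meets the curve in up to 3 points.
2. Against the integer gridlines: it meets the y-axis at y = 0 (among the integer gridlines); it crosses the x-axis at the gridline x = 0.
3. Assembling these constraints gives the stated polynomial.

3*x^3 - 3*x^2*y - 2*x*y + 3*y^2 + y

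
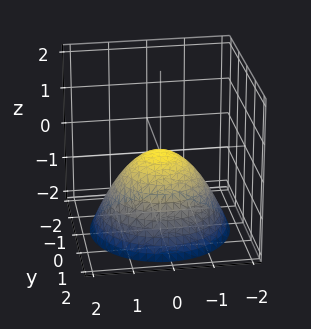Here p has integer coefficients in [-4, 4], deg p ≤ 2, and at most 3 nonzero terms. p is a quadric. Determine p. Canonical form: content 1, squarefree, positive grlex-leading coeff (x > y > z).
First, degree: a paraboloid; a quadric, so deg p = 2.
Then, symmetries: rotational symmetry about the z-axis ⇒ p depends on x, y only through x² + y².
Then, against the integer gridlines: one z-axis crossing is at z = 0; it crosses the x-axis at the gridline x = 0; a circular section at z = -2 has radius between 1 and 2; it crosses the y-axis at the gridline y = 0.
Finally, assembling these constraints gives the stated polynomial.

2*x^2 + 2*y^2 + 3*z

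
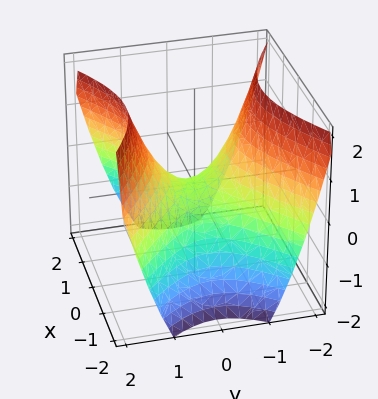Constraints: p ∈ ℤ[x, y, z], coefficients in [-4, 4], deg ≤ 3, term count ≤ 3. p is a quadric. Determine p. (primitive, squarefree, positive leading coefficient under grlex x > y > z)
1. Degree: a hyperbolic paraboloid; a quadric, so deg p = 2.
2. Symmetries: it's symmetric under y → −y, forcing even powers of y; it's symmetric under x → −x, forcing even powers of x.
3. Checking where it meets the axes: one z-axis crossing is at z = 0; it meets the x-axis at x = 0 (among the integer gridlines).
4. Together with the visible shape, these determine p as stated.

2*x^2 - 3*y^2 + 3*z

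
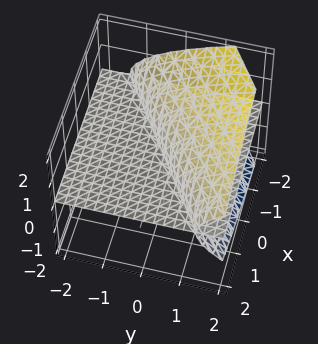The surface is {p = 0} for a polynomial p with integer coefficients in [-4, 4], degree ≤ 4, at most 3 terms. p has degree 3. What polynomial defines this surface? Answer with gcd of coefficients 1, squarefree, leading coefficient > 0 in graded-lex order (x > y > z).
2*z^3 + 2*x*z - 3*y*z

(a) I count 2 distinct pieces.
(b) deg p = 3.
(c) From the visible intercepts: every point of the y-axis in the box is on the surface; every point of the x-axis in the box is on the surface.
(d) These observations pin down the coefficients.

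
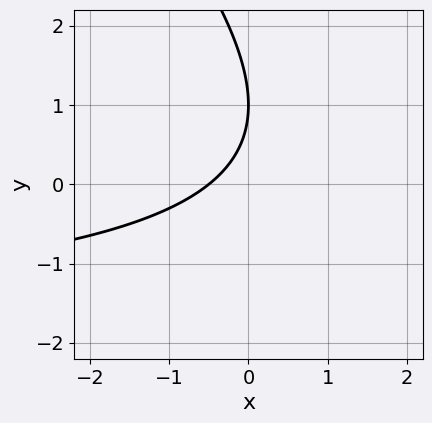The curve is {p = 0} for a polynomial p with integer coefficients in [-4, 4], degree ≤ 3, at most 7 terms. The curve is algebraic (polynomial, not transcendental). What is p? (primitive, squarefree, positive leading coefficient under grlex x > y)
First, the degree is 2 — no degree-1 curve has this shape.
Then, from the visible intercepts: it crosses the y-axis at the gridline y = 1.
Finally, these observations pin down the coefficients.

x*y + y^2 + 2*x - 2*y + 1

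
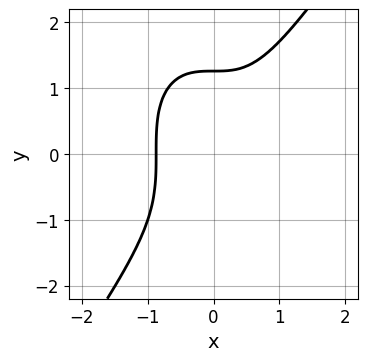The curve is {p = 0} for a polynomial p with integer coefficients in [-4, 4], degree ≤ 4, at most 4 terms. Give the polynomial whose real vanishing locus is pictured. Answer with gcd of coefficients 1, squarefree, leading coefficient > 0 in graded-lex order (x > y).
First, degree: the shape is more complex than any degree-2 curve, so deg p = 3.
Finally, the integer polynomial consistent with all of this is the stated p.

3*x^3 - y^3 + 2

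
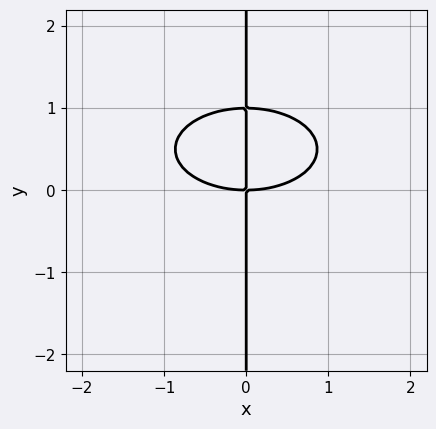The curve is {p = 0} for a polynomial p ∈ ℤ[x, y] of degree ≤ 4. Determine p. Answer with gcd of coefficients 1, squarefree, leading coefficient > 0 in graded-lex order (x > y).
1. Degree: no degree-2 curve has this shape, so deg p = 3.
2. From the visible intercepts: one x-axis crossing is at x = 0; every point of the y-axis in the box is on the curve.
3. Putting this together gives p.

x^3 + 3*x*y^2 - 3*x*y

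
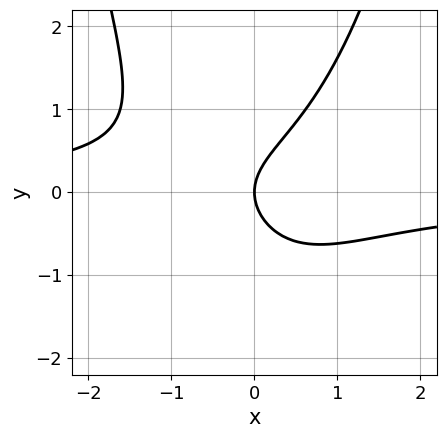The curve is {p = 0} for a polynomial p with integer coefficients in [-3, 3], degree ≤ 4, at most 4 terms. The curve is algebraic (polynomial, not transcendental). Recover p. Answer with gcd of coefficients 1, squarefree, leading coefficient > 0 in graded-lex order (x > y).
x^2*y - y^2 + x

The degree is 3 — no degree-2 curve has this shape.
From the visible intercepts: one y-axis crossing is at y = 0; one x-axis crossing is at x = 0.
Assembling these constraints gives the stated polynomial.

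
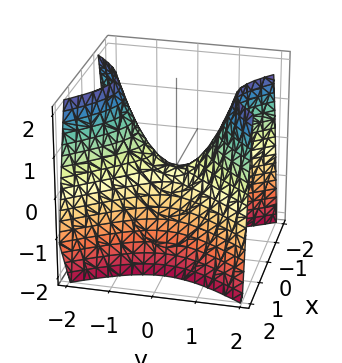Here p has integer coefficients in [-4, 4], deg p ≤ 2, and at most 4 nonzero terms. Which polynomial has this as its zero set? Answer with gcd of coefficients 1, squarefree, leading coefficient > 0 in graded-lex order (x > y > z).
3*x^2 - 2*y^2 + 2*z

(a) Degree: a saddle surface; a quadric, so deg p = 2.
(b) Symmetries: mirror symmetry y ↦ −y ⇒ only even powers of y; it's symmetric under x → −x, forcing even powers of x.
(c) From the axis intercepts and sections: it meets the x-axis at x = 0 (among the integer gridlines); one z-axis crossing is at z = 0.
(d) Solving for integer coefficients yields p as stated.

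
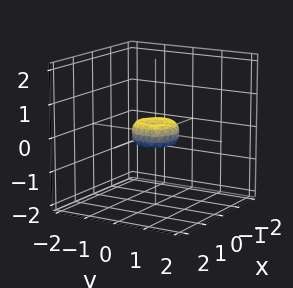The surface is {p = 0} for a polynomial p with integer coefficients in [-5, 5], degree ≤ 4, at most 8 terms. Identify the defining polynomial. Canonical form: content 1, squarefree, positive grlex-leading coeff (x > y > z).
1. The degree is 4 — the shape is more complex than any degree-3 surface.
2. By symmetry, the surface is invariant under rotation about z: p = q(x² + y², z).
3. Against the integer gridlines: a circular section at z = 0 has radius between 0 and 1; it crosses the z-axis at the gridline z = 0.
4. The integer polynomial consistent with all of this is the stated p.

2*x^4 + 4*x^2*y^2 + 2*y^4 - x^2 - y^2 + z^2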